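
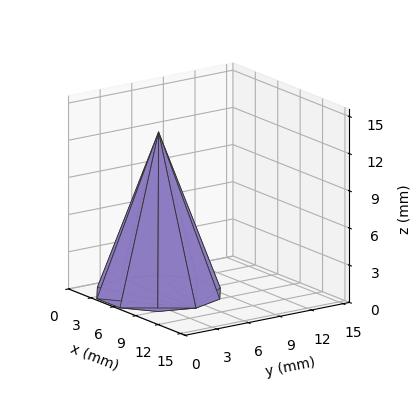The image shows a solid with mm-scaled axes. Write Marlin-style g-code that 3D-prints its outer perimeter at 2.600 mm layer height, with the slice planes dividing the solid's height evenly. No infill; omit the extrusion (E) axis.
Reading the render: the shape is a regular 10-sided pyramid, base circumscribed radius ≈ 5 mm, apex at z ≈ 13 mm (dimensions read to the nearest mm from the axis ticks). For the g-code, the solid's height is divided into equal slices at the stated Δz and each level perimeter traced with G1 moves after a G0 lift.

; perimeter-only toolpath
G21 ; units = mm
G90 ; absolute positioning
G28 ; home
; layer 1
G0 Z2.600
G0 X9.000 Y5.000
G1 X8.236 Y7.351
G1 X6.236 Y8.804
G1 X3.764 Y8.804
G1 X1.764 Y7.351
G1 X1.000 Y5.000
G1 X1.764 Y2.649
G1 X3.764 Y1.196
G1 X6.236 Y1.196
G1 X8.236 Y2.649
G1 X9.000 Y5.000
; layer 2
G0 Z5.200
G0 X8.000 Y5.000
G1 X7.427 Y6.763
G1 X5.927 Y7.853
G1 X4.073 Y7.853
G1 X2.573 Y6.763
G1 X2.000 Y5.000
G1 X2.573 Y3.237
G1 X4.073 Y2.147
G1 X5.927 Y2.147
G1 X7.427 Y3.237
G1 X8.000 Y5.000
; layer 3
G0 Z7.800
G0 X7.000 Y5.000
G1 X6.618 Y6.176
G1 X5.618 Y6.902
G1 X4.382 Y6.902
G1 X3.382 Y6.176
G1 X3.000 Y5.000
G1 X3.382 Y3.824
G1 X4.382 Y3.098
G1 X5.618 Y3.098
G1 X6.618 Y3.824
G1 X7.000 Y5.000
; layer 4
G0 Z10.400
G0 X6.000 Y5.000
G1 X5.809 Y5.588
G1 X5.309 Y5.951
G1 X4.691 Y5.951
G1 X4.191 Y5.588
G1 X4.000 Y5.000
G1 X4.191 Y4.412
G1 X4.691 Y4.049
G1 X5.309 Y4.049
G1 X5.809 Y4.412
G1 X6.000 Y5.000
M2 ; end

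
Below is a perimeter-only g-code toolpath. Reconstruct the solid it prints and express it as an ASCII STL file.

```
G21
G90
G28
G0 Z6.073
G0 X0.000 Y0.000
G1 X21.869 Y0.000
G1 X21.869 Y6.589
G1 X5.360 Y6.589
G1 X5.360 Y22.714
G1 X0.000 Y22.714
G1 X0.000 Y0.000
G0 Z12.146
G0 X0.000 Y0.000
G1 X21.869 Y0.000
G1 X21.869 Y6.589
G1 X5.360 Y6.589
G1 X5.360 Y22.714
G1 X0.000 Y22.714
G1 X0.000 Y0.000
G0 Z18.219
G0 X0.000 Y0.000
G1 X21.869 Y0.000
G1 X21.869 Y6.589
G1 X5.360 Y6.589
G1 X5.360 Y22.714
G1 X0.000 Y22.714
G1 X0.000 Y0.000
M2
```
solid part
  facet normal 0.0000 0.0000 -1.0000
    outer loop
      vertex 21.869 6.589 0.000
      vertex 21.869 0.000 0.000
      vertex 0.000 0.000 0.000
    endloop
  endfacet
  facet normal 0.0000 0.0000 -1.0000
    outer loop
      vertex 5.360 6.589 0.000
      vertex 21.869 6.589 0.000
      vertex 0.000 0.000 0.000
    endloop
  endfacet
  facet normal 0.0000 0.0000 -1.0000
    outer loop
      vertex 5.360 22.714 0.000
      vertex 5.360 6.589 0.000
      vertex 0.000 0.000 0.000
    endloop
  endfacet
  facet normal 0.0000 0.0000 -1.0000
    outer loop
      vertex 0.000 22.714 0.000
      vertex 5.360 22.714 0.000
      vertex 0.000 0.000 0.000
    endloop
  endfacet
  facet normal 0.0000 0.0000 1.0000
    outer loop
      vertex 0.000 0.000 18.219
      vertex 21.869 0.000 18.219
      vertex 21.869 6.589 18.219
    endloop
  endfacet
  facet normal 0.0000 0.0000 1.0000
    outer loop
      vertex 0.000 0.000 18.219
      vertex 21.869 6.589 18.219
      vertex 5.360 6.589 18.219
    endloop
  endfacet
  facet normal 0.0000 0.0000 1.0000
    outer loop
      vertex 0.000 0.000 18.219
      vertex 5.360 6.589 18.219
      vertex 5.360 22.714 18.219
    endloop
  endfacet
  facet normal 0.0000 0.0000 1.0000
    outer loop
      vertex 0.000 0.000 18.219
      vertex 5.360 22.714 18.219
      vertex 0.000 22.714 18.219
    endloop
  endfacet
  facet normal 0.0000 -1.0000 0.0000
    outer loop
      vertex 0.000 0.000 0.000
      vertex 21.869 0.000 0.000
      vertex 21.869 0.000 18.219
    endloop
  endfacet
  facet normal 0.0000 -1.0000 0.0000
    outer loop
      vertex 0.000 0.000 0.000
      vertex 21.869 0.000 18.219
      vertex 0.000 0.000 18.219
    endloop
  endfacet
  facet normal 1.0000 0.0000 0.0000
    outer loop
      vertex 21.869 0.000 0.000
      vertex 21.869 6.589 0.000
      vertex 21.869 6.589 18.219
    endloop
  endfacet
  facet normal 1.0000 0.0000 0.0000
    outer loop
      vertex 21.869 0.000 0.000
      vertex 21.869 6.589 18.219
      vertex 21.869 0.000 18.219
    endloop
  endfacet
  facet normal 0.0000 1.0000 0.0000
    outer loop
      vertex 21.869 6.589 0.000
      vertex 5.360 6.589 0.000
      vertex 5.360 6.589 18.219
    endloop
  endfacet
  facet normal 0.0000 1.0000 0.0000
    outer loop
      vertex 21.869 6.589 0.000
      vertex 5.360 6.589 18.219
      vertex 21.869 6.589 18.219
    endloop
  endfacet
  facet normal 1.0000 0.0000 0.0000
    outer loop
      vertex 5.360 6.589 0.000
      vertex 5.360 22.714 0.000
      vertex 5.360 22.714 18.219
    endloop
  endfacet
  facet normal 1.0000 0.0000 0.0000
    outer loop
      vertex 5.360 6.589 0.000
      vertex 5.360 22.714 18.219
      vertex 5.360 6.589 18.219
    endloop
  endfacet
  facet normal 0.0000 1.0000 0.0000
    outer loop
      vertex 5.360 22.714 0.000
      vertex 0.000 22.714 0.000
      vertex 0.000 22.714 18.219
    endloop
  endfacet
  facet normal 0.0000 1.0000 0.0000
    outer loop
      vertex 5.360 22.714 0.000
      vertex 0.000 22.714 18.219
      vertex 5.360 22.714 18.219
    endloop
  endfacet
  facet normal -1.0000 0.0000 0.0000
    outer loop
      vertex 0.000 22.714 0.000
      vertex 0.000 0.000 0.000
      vertex 0.000 0.000 18.219
    endloop
  endfacet
  facet normal -1.0000 0.0000 0.0000
    outer loop
      vertex 0.000 22.714 0.000
      vertex 0.000 0.000 18.219
      vertex 0.000 22.714 18.219
    endloop
  endfacet
endsolid part

The G0 Z moves step by Δz≈6.073 mm. Every layer's G1 loop is the same polygon, so the solid is a straight extrusion of it from z=0 to z≈18.2. Closing with flat bottom and top caps and triangulating gives 20 facets — an L-shaped prism: outer 21.9 × 22.7 mm, arm thicknesses ≈ 6.59 mm (horizontal) and 5.36 mm (vertical), extruded 18.2 mm in z.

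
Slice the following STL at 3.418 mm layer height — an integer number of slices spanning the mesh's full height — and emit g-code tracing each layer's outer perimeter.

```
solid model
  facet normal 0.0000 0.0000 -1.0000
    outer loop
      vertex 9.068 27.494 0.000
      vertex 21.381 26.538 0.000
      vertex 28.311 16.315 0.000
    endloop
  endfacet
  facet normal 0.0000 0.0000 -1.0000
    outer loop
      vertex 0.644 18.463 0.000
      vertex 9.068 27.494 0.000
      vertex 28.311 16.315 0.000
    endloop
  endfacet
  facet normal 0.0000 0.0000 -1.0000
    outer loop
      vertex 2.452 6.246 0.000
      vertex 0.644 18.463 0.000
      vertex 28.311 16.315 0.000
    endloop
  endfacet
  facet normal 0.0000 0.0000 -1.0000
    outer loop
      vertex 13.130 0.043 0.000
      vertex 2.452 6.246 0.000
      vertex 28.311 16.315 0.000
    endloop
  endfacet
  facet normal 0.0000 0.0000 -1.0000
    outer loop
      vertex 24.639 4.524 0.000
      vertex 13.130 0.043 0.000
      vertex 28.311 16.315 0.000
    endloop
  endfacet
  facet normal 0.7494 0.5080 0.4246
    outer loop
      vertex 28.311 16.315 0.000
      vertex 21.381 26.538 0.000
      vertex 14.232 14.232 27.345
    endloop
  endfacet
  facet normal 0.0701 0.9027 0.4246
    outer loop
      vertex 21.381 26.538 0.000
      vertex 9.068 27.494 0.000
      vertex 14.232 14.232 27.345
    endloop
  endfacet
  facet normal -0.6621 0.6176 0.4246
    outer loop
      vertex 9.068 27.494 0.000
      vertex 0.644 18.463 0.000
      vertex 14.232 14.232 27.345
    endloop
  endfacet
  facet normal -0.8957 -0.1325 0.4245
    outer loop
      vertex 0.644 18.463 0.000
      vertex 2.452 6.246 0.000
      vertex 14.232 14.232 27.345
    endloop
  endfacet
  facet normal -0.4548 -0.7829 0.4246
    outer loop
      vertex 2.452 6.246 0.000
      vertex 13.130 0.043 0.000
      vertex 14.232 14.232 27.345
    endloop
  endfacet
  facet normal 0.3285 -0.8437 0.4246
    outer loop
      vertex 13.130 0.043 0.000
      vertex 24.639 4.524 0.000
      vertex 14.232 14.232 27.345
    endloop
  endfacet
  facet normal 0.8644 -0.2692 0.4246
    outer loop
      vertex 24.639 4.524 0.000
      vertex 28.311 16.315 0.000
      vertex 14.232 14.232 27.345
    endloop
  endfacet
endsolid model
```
; perimeter-only toolpath
G21 ; units = mm
G90 ; absolute positioning
G28 ; home
; layer 1
G0 Z3.418
G0 X26.551 Y16.055
G1 X20.487 Y25.000
G1 X9.713 Y25.836
G1 X2.342 Y17.934
G1 X3.925 Y7.244
G1 X13.268 Y1.817
G1 X23.338 Y5.737
G1 X26.551 Y16.055
; layer 2
G0 Z6.836
G0 X24.791 Y15.794
G1 X19.594 Y23.462
G1 X10.359 Y24.178
G1 X4.041 Y17.405
G1 X5.397 Y8.242
G1 X13.405 Y3.590
G1 X22.037 Y6.951
G1 X24.791 Y15.794
; layer 3
G0 Z10.254
G0 X23.031 Y15.534
G1 X18.700 Y21.923
G1 X11.005 Y22.521
G1 X5.739 Y16.876
G1 X6.869 Y9.241
G1 X13.543 Y5.364
G1 X20.736 Y8.165
G1 X23.031 Y15.534
; layer 4
G0 Z13.672
G0 X21.271 Y15.274
G1 X17.806 Y20.385
G1 X11.650 Y20.863
G1 X7.438 Y16.348
G1 X8.342 Y10.239
G1 X13.681 Y7.137
G1 X19.435 Y9.378
G1 X21.271 Y15.274
; layer 5
G0 Z17.091
G0 X19.512 Y15.013
G1 X16.913 Y18.847
G1 X12.296 Y19.205
G1 X9.136 Y15.819
G1 X9.814 Y11.237
G1 X13.819 Y8.911
G1 X18.135 Y10.591
G1 X19.512 Y15.013
; layer 6
G0 Z20.509
G0 X17.752 Y14.753
G1 X16.019 Y17.308
G1 X12.941 Y17.547
G1 X10.835 Y15.290
G1 X11.287 Y12.236
G1 X13.957 Y10.685
G1 X16.834 Y11.805
G1 X17.752 Y14.753
; layer 7
G0 Z23.927
G0 X15.992 Y14.492
G1 X15.126 Y15.770
G1 X13.586 Y15.890
G1 X12.534 Y14.761
G1 X12.759 Y13.234
G1 X14.094 Y12.458
G1 X15.533 Y13.018
G1 X15.992 Y14.492
M2 ; end

The solid is a regular 7-sided pyramid, base circumscribed radius ≈ 14.2 mm, apex at z ≈ 27.3 mm. Slicing at Δz = 3.418 mm — 8 equal slices spanning the solid's height, so layer i sits at z = i·h/8 — gives 7 non-empty perimeters. Each is a 7-segment closed polygon; G0 lifts to the layer z and rapids to the start vertex, then G1 traces the edges. The cross-section shrinks linearly with z (the slice at the apex is degenerate and omitted).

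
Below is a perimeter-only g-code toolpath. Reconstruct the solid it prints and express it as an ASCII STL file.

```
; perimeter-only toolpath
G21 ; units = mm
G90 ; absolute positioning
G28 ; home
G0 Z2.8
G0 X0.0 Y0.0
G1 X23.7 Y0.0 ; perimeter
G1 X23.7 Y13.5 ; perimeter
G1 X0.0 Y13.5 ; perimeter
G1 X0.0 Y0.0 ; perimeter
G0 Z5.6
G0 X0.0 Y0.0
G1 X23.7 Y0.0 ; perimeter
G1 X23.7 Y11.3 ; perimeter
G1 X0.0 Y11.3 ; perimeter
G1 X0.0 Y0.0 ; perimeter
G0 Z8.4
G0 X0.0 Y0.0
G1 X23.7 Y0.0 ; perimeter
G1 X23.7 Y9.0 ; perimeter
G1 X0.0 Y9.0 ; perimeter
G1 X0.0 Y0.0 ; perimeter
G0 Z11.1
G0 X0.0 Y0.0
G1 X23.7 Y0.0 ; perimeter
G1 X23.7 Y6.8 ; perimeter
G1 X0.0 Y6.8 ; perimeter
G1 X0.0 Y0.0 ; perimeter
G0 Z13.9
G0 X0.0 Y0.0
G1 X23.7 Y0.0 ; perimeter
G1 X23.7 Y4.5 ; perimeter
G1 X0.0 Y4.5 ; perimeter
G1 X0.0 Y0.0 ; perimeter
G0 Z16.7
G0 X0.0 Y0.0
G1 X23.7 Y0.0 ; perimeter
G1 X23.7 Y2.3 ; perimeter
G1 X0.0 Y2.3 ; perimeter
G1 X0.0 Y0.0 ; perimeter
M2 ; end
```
solid part
  facet normal 0.0000 0.0000 -1.0000
    outer loop
      vertex 23.7 15.8 0.0
      vertex 23.7 0.0 0.0
      vertex 0.0 0.0 0.0
    endloop
  endfacet
  facet normal 0.0000 0.0000 -1.0000
    outer loop
      vertex 0.0 15.8 0.0
      vertex 23.7 15.8 0.0
      vertex 0.0 0.0 0.0
    endloop
  endfacet
  facet normal 0.0000 -1.0000 0.0000
    outer loop
      vertex 0.0 0.0 0.0
      vertex 23.7 0.0 0.0
      vertex 23.7 0.0 19.5
    endloop
  endfacet
  facet normal 0.0000 -1.0000 0.0000
    outer loop
      vertex 0.0 0.0 0.0
      vertex 23.7 0.0 19.5
      vertex 0.0 0.0 19.5
    endloop
  endfacet
  facet normal 0.0000 0.7770 0.6295
    outer loop
      vertex 0.0 0.0 19.5
      vertex 23.7 0.0 19.5
      vertex 23.7 15.8 0.0
    endloop
  endfacet
  facet normal 0.0000 0.7770 0.6295
    outer loop
      vertex 0.0 0.0 19.5
      vertex 23.7 15.8 0.0
      vertex 0.0 15.8 0.0
    endloop
  endfacet
  facet normal -1.0000 0.0000 0.0000
    outer loop
      vertex 0.0 0.0 19.5
      vertex 0.0 15.8 0.0
      vertex 0.0 0.0 0.0
    endloop
  endfacet
  facet normal 1.0000 0.0000 0.0000
    outer loop
      vertex 23.7 0.0 0.0
      vertex 23.7 15.8 0.0
      vertex 23.7 0.0 19.5
    endloop
  endfacet
endsolid part

The G0 Z moves step by Δz≈2.8 mm. The G1 loops shrink linearly with z, so the solid tapers from its base footprint up to z≈19.5. Closing with a flat bottom cap and the tapered top and triangulating gives 8 facets — a wedge (ramp): 23.7 × 15.8 mm base, rising to 19.5 mm along the y=0 edge and sloping linearly to z=0 at y=15.8.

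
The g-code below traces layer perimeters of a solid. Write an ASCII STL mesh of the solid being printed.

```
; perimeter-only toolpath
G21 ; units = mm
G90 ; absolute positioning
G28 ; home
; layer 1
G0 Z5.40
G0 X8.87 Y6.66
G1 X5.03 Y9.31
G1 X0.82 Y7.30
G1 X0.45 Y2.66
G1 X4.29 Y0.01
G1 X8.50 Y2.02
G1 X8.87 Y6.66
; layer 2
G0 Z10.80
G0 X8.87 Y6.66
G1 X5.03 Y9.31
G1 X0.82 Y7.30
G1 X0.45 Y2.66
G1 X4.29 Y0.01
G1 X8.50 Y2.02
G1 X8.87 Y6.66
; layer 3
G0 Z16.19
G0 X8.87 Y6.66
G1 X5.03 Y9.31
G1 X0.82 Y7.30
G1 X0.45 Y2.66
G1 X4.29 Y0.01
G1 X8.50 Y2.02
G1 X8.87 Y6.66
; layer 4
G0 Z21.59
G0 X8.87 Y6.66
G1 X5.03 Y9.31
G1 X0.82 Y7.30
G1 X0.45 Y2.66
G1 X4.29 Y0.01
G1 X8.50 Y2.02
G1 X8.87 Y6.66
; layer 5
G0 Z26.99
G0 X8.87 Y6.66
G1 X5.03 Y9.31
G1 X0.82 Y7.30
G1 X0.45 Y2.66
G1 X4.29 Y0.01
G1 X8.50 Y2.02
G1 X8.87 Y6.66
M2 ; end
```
solid part
  facet normal 0.0000 0.0000 -1.0000
    outer loop
      vertex 0.82 7.30 0.00
      vertex 5.03 9.31 0.00
      vertex 8.87 6.66 0.00
    endloop
  endfacet
  facet normal 0.0000 0.0000 -1.0000
    outer loop
      vertex 0.45 2.66 0.00
      vertex 0.82 7.30 0.00
      vertex 8.87 6.66 0.00
    endloop
  endfacet
  facet normal 0.0000 0.0000 -1.0000
    outer loop
      vertex 4.29 0.01 0.00
      vertex 0.45 2.66 0.00
      vertex 8.87 6.66 0.00
    endloop
  endfacet
  facet normal 0.0000 0.0000 -1.0000
    outer loop
      vertex 8.50 2.02 0.00
      vertex 4.29 0.01 0.00
      vertex 8.87 6.66 0.00
    endloop
  endfacet
  facet normal 0.0000 0.0000 1.0000
    outer loop
      vertex 8.87 6.66 26.99
      vertex 5.03 9.31 26.99
      vertex 0.82 7.30 26.99
    endloop
  endfacet
  facet normal 0.0000 0.0000 1.0000
    outer loop
      vertex 8.87 6.66 26.99
      vertex 0.82 7.30 26.99
      vertex 0.45 2.66 26.99
    endloop
  endfacet
  facet normal 0.0000 0.0000 1.0000
    outer loop
      vertex 8.87 6.66 26.99
      vertex 0.45 2.66 26.99
      vertex 4.29 0.01 26.99
    endloop
  endfacet
  facet normal 0.0000 0.0000 1.0000
    outer loop
      vertex 8.87 6.66 26.99
      vertex 4.29 0.01 26.99
      vertex 8.50 2.02 26.99
    endloop
  endfacet
  facet normal 0.5680 0.8230 0.0000
    outer loop
      vertex 8.87 6.66 0.00
      vertex 5.03 9.31 0.00
      vertex 5.03 9.31 26.99
    endloop
  endfacet
  facet normal 0.5680 0.8230 0.0000
    outer loop
      vertex 8.87 6.66 0.00
      vertex 5.03 9.31 26.99
      vertex 8.87 6.66 26.99
    endloop
  endfacet
  facet normal -0.4308 0.9024 0.0000
    outer loop
      vertex 5.03 9.31 0.00
      vertex 0.82 7.30 0.00
      vertex 0.82 7.30 26.99
    endloop
  endfacet
  facet normal -0.4308 0.9024 0.0000
    outer loop
      vertex 5.03 9.31 0.00
      vertex 0.82 7.30 26.99
      vertex 5.03 9.31 26.99
    endloop
  endfacet
  facet normal -0.9968 0.0795 0.0000
    outer loop
      vertex 0.82 7.30 0.00
      vertex 0.45 2.66 0.00
      vertex 0.45 2.66 26.99
    endloop
  endfacet
  facet normal -0.9968 0.0795 0.0000
    outer loop
      vertex 0.82 7.30 0.00
      vertex 0.45 2.66 26.99
      vertex 0.82 7.30 26.99
    endloop
  endfacet
  facet normal -0.5680 -0.8230 0.0000
    outer loop
      vertex 0.45 2.66 0.00
      vertex 4.29 0.01 0.00
      vertex 4.29 0.01 26.99
    endloop
  endfacet
  facet normal -0.5680 -0.8230 0.0000
    outer loop
      vertex 0.45 2.66 0.00
      vertex 4.29 0.01 26.99
      vertex 0.45 2.66 26.99
    endloop
  endfacet
  facet normal 0.4308 -0.9024 0.0000
    outer loop
      vertex 4.29 0.01 0.00
      vertex 8.50 2.02 0.00
      vertex 8.50 2.02 26.99
    endloop
  endfacet
  facet normal 0.4308 -0.9024 0.0000
    outer loop
      vertex 4.29 0.01 0.00
      vertex 8.50 2.02 26.99
      vertex 4.29 0.01 26.99
    endloop
  endfacet
  facet normal 0.9968 -0.0795 0.0000
    outer loop
      vertex 8.50 2.02 0.00
      vertex 8.87 6.66 0.00
      vertex 8.87 6.66 26.99
    endloop
  endfacet
  facet normal 0.9968 -0.0795 0.0000
    outer loop
      vertex 8.50 2.02 0.00
      vertex 8.87 6.66 26.99
      vertex 8.50 2.02 26.99
    endloop
  endfacet
endsolid part

The G0 Z moves step by Δz≈5.40 mm. Every layer's G1 loop is the same polygon, so the solid is a straight extrusion of it from z=0 to z≈27. Closing with flat bottom and top caps and triangulating gives 20 facets — a regular 6-sided prism (a cylinder approximated with 6 flat sides), circumscribed radius ≈ 4.66 mm, height ≈ 27 mm.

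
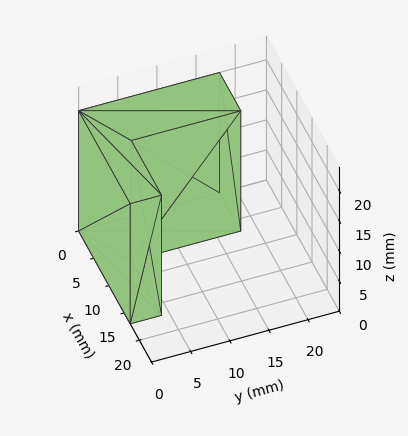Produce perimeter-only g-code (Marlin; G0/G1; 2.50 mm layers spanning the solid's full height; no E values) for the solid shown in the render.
Reading the render: the shape is an L-shaped prism: outer 17 × 18 mm, arm thicknesses ≈ 4 mm (horizontal) and 7 mm (vertical), extruded 20 mm in z (dimensions read to the nearest mm from the axis ticks). For the g-code, the solid's height is divided into equal slices at the stated Δz and each level perimeter traced with G1 moves after a G0 lift.

; perimeter-only toolpath
G21 ; units = mm
G90 ; absolute positioning
G28 ; home
; layer 1
G0 Z2.50
G0 X0.00 Y0.00
G1 X17.00 Y0.00
G1 X17.00 Y4.00
G1 X7.00 Y4.00
G1 X7.00 Y18.00
G1 X0.00 Y18.00
G1 X0.00 Y0.00
; layer 2
G0 Z5.00
G0 X0.00 Y0.00
G1 X17.00 Y0.00
G1 X17.00 Y4.00
G1 X7.00 Y4.00
G1 X7.00 Y18.00
G1 X0.00 Y18.00
G1 X0.00 Y0.00
; layer 3
G0 Z7.50
G0 X0.00 Y0.00
G1 X17.00 Y0.00
G1 X17.00 Y4.00
G1 X7.00 Y4.00
G1 X7.00 Y18.00
G1 X0.00 Y18.00
G1 X0.00 Y0.00
; layer 4
G0 Z10.00
G0 X0.00 Y0.00
G1 X17.00 Y0.00
G1 X17.00 Y4.00
G1 X7.00 Y4.00
G1 X7.00 Y18.00
G1 X0.00 Y18.00
G1 X0.00 Y0.00
; layer 5
G0 Z12.50
G0 X0.00 Y0.00
G1 X17.00 Y0.00
G1 X17.00 Y4.00
G1 X7.00 Y4.00
G1 X7.00 Y18.00
G1 X0.00 Y18.00
G1 X0.00 Y0.00
; layer 6
G0 Z15.00
G0 X0.00 Y0.00
G1 X17.00 Y0.00
G1 X17.00 Y4.00
G1 X7.00 Y4.00
G1 X7.00 Y18.00
G1 X0.00 Y18.00
G1 X0.00 Y0.00
; layer 7
G0 Z17.50
G0 X0.00 Y0.00
G1 X17.00 Y0.00
G1 X17.00 Y4.00
G1 X7.00 Y4.00
G1 X7.00 Y18.00
G1 X0.00 Y18.00
G1 X0.00 Y0.00
; layer 8
G0 Z20.00
G0 X0.00 Y0.00
G1 X17.00 Y0.00
G1 X17.00 Y4.00
G1 X7.00 Y4.00
G1 X7.00 Y18.00
G1 X0.00 Y18.00
G1 X0.00 Y0.00
M2 ; end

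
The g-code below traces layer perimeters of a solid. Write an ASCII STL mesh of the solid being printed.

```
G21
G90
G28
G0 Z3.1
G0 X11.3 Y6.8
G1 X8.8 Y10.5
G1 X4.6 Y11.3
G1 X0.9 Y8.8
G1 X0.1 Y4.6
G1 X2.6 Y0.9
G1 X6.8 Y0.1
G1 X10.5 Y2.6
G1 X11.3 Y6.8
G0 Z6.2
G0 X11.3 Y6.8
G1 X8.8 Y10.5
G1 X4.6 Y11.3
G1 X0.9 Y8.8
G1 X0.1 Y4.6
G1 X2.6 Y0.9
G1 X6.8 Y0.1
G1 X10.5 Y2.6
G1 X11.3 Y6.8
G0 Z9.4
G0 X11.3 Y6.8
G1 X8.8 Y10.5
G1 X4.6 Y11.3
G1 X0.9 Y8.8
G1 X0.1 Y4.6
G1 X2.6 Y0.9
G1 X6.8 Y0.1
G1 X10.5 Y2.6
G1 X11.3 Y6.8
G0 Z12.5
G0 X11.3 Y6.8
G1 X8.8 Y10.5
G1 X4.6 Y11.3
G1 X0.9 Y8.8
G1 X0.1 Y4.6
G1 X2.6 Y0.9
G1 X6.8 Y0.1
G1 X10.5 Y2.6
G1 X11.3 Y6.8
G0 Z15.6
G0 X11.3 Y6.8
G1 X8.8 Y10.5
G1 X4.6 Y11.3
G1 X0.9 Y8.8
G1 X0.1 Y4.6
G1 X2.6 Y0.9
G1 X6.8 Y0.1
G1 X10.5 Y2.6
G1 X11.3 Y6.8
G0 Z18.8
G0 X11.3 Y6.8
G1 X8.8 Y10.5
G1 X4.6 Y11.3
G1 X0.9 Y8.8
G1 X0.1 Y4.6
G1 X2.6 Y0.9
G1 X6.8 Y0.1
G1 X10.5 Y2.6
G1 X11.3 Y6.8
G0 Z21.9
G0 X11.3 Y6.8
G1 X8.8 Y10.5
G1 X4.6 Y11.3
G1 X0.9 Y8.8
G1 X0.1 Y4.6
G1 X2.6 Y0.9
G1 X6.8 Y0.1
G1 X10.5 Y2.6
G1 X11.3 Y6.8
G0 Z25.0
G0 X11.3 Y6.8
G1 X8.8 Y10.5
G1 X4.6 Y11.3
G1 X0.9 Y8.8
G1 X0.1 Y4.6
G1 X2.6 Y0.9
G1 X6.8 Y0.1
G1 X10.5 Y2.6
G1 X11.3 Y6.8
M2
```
solid part
  facet normal 0.0000 0.0000 -1.0000
    outer loop
      vertex 4.6 11.3 0.0
      vertex 8.8 10.5 0.0
      vertex 11.3 6.8 0.0
    endloop
  endfacet
  facet normal 0.0000 0.0000 -1.0000
    outer loop
      vertex 0.9 8.8 0.0
      vertex 4.6 11.3 0.0
      vertex 11.3 6.8 0.0
    endloop
  endfacet
  facet normal 0.0000 0.0000 -1.0000
    outer loop
      vertex 0.1 4.6 0.0
      vertex 0.9 8.8 0.0
      vertex 11.3 6.8 0.0
    endloop
  endfacet
  facet normal 0.0000 0.0000 -1.0000
    outer loop
      vertex 2.6 0.9 0.0
      vertex 0.1 4.6 0.0
      vertex 11.3 6.8 0.0
    endloop
  endfacet
  facet normal 0.0000 0.0000 -1.0000
    outer loop
      vertex 6.8 0.1 0.0
      vertex 2.6 0.9 0.0
      vertex 11.3 6.8 0.0
    endloop
  endfacet
  facet normal 0.0000 0.0000 -1.0000
    outer loop
      vertex 10.5 2.6 0.0
      vertex 6.8 0.1 0.0
      vertex 11.3 6.8 0.0
    endloop
  endfacet
  facet normal 0.0000 0.0000 1.0000
    outer loop
      vertex 11.3 6.8 25.0
      vertex 8.8 10.5 25.0
      vertex 4.6 11.3 25.0
    endloop
  endfacet
  facet normal 0.0000 0.0000 1.0000
    outer loop
      vertex 11.3 6.8 25.0
      vertex 4.6 11.3 25.0
      vertex 0.9 8.8 25.0
    endloop
  endfacet
  facet normal 0.0000 0.0000 1.0000
    outer loop
      vertex 11.3 6.8 25.0
      vertex 0.9 8.8 25.0
      vertex 0.1 4.6 25.0
    endloop
  endfacet
  facet normal 0.0000 0.0000 1.0000
    outer loop
      vertex 11.3 6.8 25.0
      vertex 0.1 4.6 25.0
      vertex 2.6 0.9 25.0
    endloop
  endfacet
  facet normal 0.0000 0.0000 1.0000
    outer loop
      vertex 11.3 6.8 25.0
      vertex 2.6 0.9 25.0
      vertex 6.8 0.1 25.0
    endloop
  endfacet
  facet normal 0.0000 0.0000 1.0000
    outer loop
      vertex 11.3 6.8 25.0
      vertex 6.8 0.1 25.0
      vertex 10.5 2.6 25.0
    endloop
  endfacet
  facet normal 0.8286 0.5599 0.0000
    outer loop
      vertex 11.3 6.8 0.0
      vertex 8.8 10.5 0.0
      vertex 8.8 10.5 25.0
    endloop
  endfacet
  facet normal 0.8286 0.5599 0.0000
    outer loop
      vertex 11.3 6.8 0.0
      vertex 8.8 10.5 25.0
      vertex 11.3 6.8 25.0
    endloop
  endfacet
  facet normal 0.1871 0.9823 0.0000
    outer loop
      vertex 8.8 10.5 0.0
      vertex 4.6 11.3 0.0
      vertex 4.6 11.3 25.0
    endloop
  endfacet
  facet normal 0.1871 0.9823 0.0000
    outer loop
      vertex 8.8 10.5 0.0
      vertex 4.6 11.3 25.0
      vertex 8.8 10.5 25.0
    endloop
  endfacet
  facet normal -0.5599 0.8286 0.0000
    outer loop
      vertex 4.6 11.3 0.0
      vertex 0.9 8.8 0.0
      vertex 0.9 8.8 25.0
    endloop
  endfacet
  facet normal -0.5599 0.8286 0.0000
    outer loop
      vertex 4.6 11.3 0.0
      vertex 0.9 8.8 25.0
      vertex 4.6 11.3 25.0
    endloop
  endfacet
  facet normal -0.9823 0.1871 0.0000
    outer loop
      vertex 0.9 8.8 0.0
      vertex 0.1 4.6 0.0
      vertex 0.1 4.6 25.0
    endloop
  endfacet
  facet normal -0.9823 0.1871 0.0000
    outer loop
      vertex 0.9 8.8 0.0
      vertex 0.1 4.6 25.0
      vertex 0.9 8.8 25.0
    endloop
  endfacet
  facet normal -0.8286 -0.5599 0.0000
    outer loop
      vertex 0.1 4.6 0.0
      vertex 2.6 0.9 0.0
      vertex 2.6 0.9 25.0
    endloop
  endfacet
  facet normal -0.8286 -0.5599 0.0000
    outer loop
      vertex 0.1 4.6 0.0
      vertex 2.6 0.9 25.0
      vertex 0.1 4.6 25.0
    endloop
  endfacet
  facet normal -0.1871 -0.9823 0.0000
    outer loop
      vertex 2.6 0.9 0.0
      vertex 6.8 0.1 0.0
      vertex 6.8 0.1 25.0
    endloop
  endfacet
  facet normal -0.1871 -0.9823 0.0000
    outer loop
      vertex 2.6 0.9 0.0
      vertex 6.8 0.1 25.0
      vertex 2.6 0.9 25.0
    endloop
  endfacet
  facet normal 0.5599 -0.8286 0.0000
    outer loop
      vertex 6.8 0.1 0.0
      vertex 10.5 2.6 0.0
      vertex 10.5 2.6 25.0
    endloop
  endfacet
  facet normal 0.5599 -0.8286 0.0000
    outer loop
      vertex 6.8 0.1 0.0
      vertex 10.5 2.6 25.0
      vertex 6.8 0.1 25.0
    endloop
  endfacet
  facet normal 0.9823 -0.1871 0.0000
    outer loop
      vertex 10.5 2.6 0.0
      vertex 11.3 6.8 0.0
      vertex 11.3 6.8 25.0
    endloop
  endfacet
  facet normal 0.9823 -0.1871 0.0000
    outer loop
      vertex 10.5 2.6 0.0
      vertex 11.3 6.8 25.0
      vertex 10.5 2.6 25.0
    endloop
  endfacet
endsolid part

The G0 Z moves step by Δz≈3.1 mm. Every layer's G1 loop is the same polygon, so the solid is a straight extrusion of it from z=0 to z≈25. Closing with flat bottom and top caps and triangulating gives 28 facets — a regular 8-sided prism (a cylinder approximated with 8 flat sides), circumscribed radius ≈ 5.7 mm, height ≈ 25 mm.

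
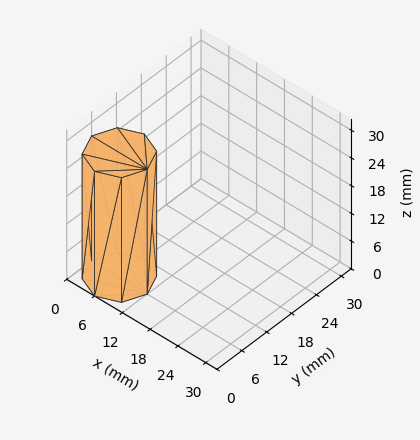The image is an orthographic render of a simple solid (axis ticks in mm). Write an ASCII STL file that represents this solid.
Reading the render: the shape is a regular 8-sided prism (a cylinder approximated with 8 flat sides), circumscribed radius ≈ 6 mm, height ≈ 27 mm (dimensions read to the nearest mm from the axis ticks). For the STL, each face is triangulated and given an outward normal.

solid part
  facet normal 0.0000 0.0000 -1.0000
    outer loop
      vertex 6.00 12.00 0.00
      vertex 10.24 10.24 0.00
      vertex 12.00 6.00 0.00
    endloop
  endfacet
  facet normal 0.0000 0.0000 -1.0000
    outer loop
      vertex 1.76 10.24 0.00
      vertex 6.00 12.00 0.00
      vertex 12.00 6.00 0.00
    endloop
  endfacet
  facet normal 0.0000 0.0000 -1.0000
    outer loop
      vertex 0.00 6.00 0.00
      vertex 1.76 10.24 0.00
      vertex 12.00 6.00 0.00
    endloop
  endfacet
  facet normal 0.0000 0.0000 -1.0000
    outer loop
      vertex 1.76 1.76 0.00
      vertex 0.00 6.00 0.00
      vertex 12.00 6.00 0.00
    endloop
  endfacet
  facet normal 0.0000 0.0000 -1.0000
    outer loop
      vertex 6.00 0.00 0.00
      vertex 1.76 1.76 0.00
      vertex 12.00 6.00 0.00
    endloop
  endfacet
  facet normal 0.0000 0.0000 -1.0000
    outer loop
      vertex 10.24 1.76 0.00
      vertex 6.00 0.00 0.00
      vertex 12.00 6.00 0.00
    endloop
  endfacet
  facet normal 0.0000 0.0000 1.0000
    outer loop
      vertex 12.00 6.00 27.00
      vertex 10.24 10.24 27.00
      vertex 6.00 12.00 27.00
    endloop
  endfacet
  facet normal 0.0000 0.0000 1.0000
    outer loop
      vertex 12.00 6.00 27.00
      vertex 6.00 12.00 27.00
      vertex 1.76 10.24 27.00
    endloop
  endfacet
  facet normal 0.0000 0.0000 1.0000
    outer loop
      vertex 12.00 6.00 27.00
      vertex 1.76 10.24 27.00
      vertex 0.00 6.00 27.00
    endloop
  endfacet
  facet normal 0.0000 0.0000 1.0000
    outer loop
      vertex 12.00 6.00 27.00
      vertex 0.00 6.00 27.00
      vertex 1.76 1.76 27.00
    endloop
  endfacet
  facet normal 0.0000 0.0000 1.0000
    outer loop
      vertex 12.00 6.00 27.00
      vertex 1.76 1.76 27.00
      vertex 6.00 0.00 27.00
    endloop
  endfacet
  facet normal 0.0000 0.0000 1.0000
    outer loop
      vertex 12.00 6.00 27.00
      vertex 6.00 0.00 27.00
      vertex 10.24 1.76 27.00
    endloop
  endfacet
  facet normal 0.9236 0.3834 0.0000
    outer loop
      vertex 12.00 6.00 0.00
      vertex 10.24 10.24 0.00
      vertex 10.24 10.24 27.00
    endloop
  endfacet
  facet normal 0.9236 0.3834 0.0000
    outer loop
      vertex 12.00 6.00 0.00
      vertex 10.24 10.24 27.00
      vertex 12.00 6.00 27.00
    endloop
  endfacet
  facet normal 0.3834 0.9236 0.0000
    outer loop
      vertex 10.24 10.24 0.00
      vertex 6.00 12.00 0.00
      vertex 6.00 12.00 27.00
    endloop
  endfacet
  facet normal 0.3834 0.9236 0.0000
    outer loop
      vertex 10.24 10.24 0.00
      vertex 6.00 12.00 27.00
      vertex 10.24 10.24 27.00
    endloop
  endfacet
  facet normal -0.3834 0.9236 0.0000
    outer loop
      vertex 6.00 12.00 0.00
      vertex 1.76 10.24 0.00
      vertex 1.76 10.24 27.00
    endloop
  endfacet
  facet normal -0.3834 0.9236 0.0000
    outer loop
      vertex 6.00 12.00 0.00
      vertex 1.76 10.24 27.00
      vertex 6.00 12.00 27.00
    endloop
  endfacet
  facet normal -0.9236 0.3834 0.0000
    outer loop
      vertex 1.76 10.24 0.00
      vertex 0.00 6.00 0.00
      vertex 0.00 6.00 27.00
    endloop
  endfacet
  facet normal -0.9236 0.3834 0.0000
    outer loop
      vertex 1.76 10.24 0.00
      vertex 0.00 6.00 27.00
      vertex 1.76 10.24 27.00
    endloop
  endfacet
  facet normal -0.9236 -0.3834 0.0000
    outer loop
      vertex 0.00 6.00 0.00
      vertex 1.76 1.76 0.00
      vertex 1.76 1.76 27.00
    endloop
  endfacet
  facet normal -0.9236 -0.3834 0.0000
    outer loop
      vertex 0.00 6.00 0.00
      vertex 1.76 1.76 27.00
      vertex 0.00 6.00 27.00
    endloop
  endfacet
  facet normal -0.3834 -0.9236 0.0000
    outer loop
      vertex 1.76 1.76 0.00
      vertex 6.00 0.00 0.00
      vertex 6.00 0.00 27.00
    endloop
  endfacet
  facet normal -0.3834 -0.9236 0.0000
    outer loop
      vertex 1.76 1.76 0.00
      vertex 6.00 0.00 27.00
      vertex 1.76 1.76 27.00
    endloop
  endfacet
  facet normal 0.3834 -0.9236 0.0000
    outer loop
      vertex 6.00 0.00 0.00
      vertex 10.24 1.76 0.00
      vertex 10.24 1.76 27.00
    endloop
  endfacet
  facet normal 0.3834 -0.9236 0.0000
    outer loop
      vertex 6.00 0.00 0.00
      vertex 10.24 1.76 27.00
      vertex 6.00 0.00 27.00
    endloop
  endfacet
  facet normal 0.9236 -0.3834 0.0000
    outer loop
      vertex 10.24 1.76 0.00
      vertex 12.00 6.00 0.00
      vertex 12.00 6.00 27.00
    endloop
  endfacet
  facet normal 0.9236 -0.3834 0.0000
    outer loop
      vertex 10.24 1.76 0.00
      vertex 12.00 6.00 27.00
      vertex 10.24 1.76 27.00
    endloop
  endfacet
endsolid part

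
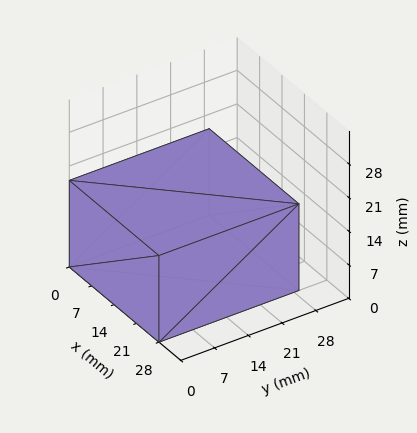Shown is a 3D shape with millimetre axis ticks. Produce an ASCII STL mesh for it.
Reading the render: the shape is a rectangular box, roughly 28 × 29 mm footprint and 18 mm tall (dimensions read to the nearest mm from the axis ticks). For the STL, each face is triangulated and given an outward normal.

solid part
  facet normal 0.0000 0.0000 -1.0000
    outer loop
      vertex 28.00 29.00 0.00
      vertex 28.00 0.00 0.00
      vertex 0.00 0.00 0.00
    endloop
  endfacet
  facet normal 0.0000 0.0000 -1.0000
    outer loop
      vertex 0.00 29.00 0.00
      vertex 28.00 29.00 0.00
      vertex 0.00 0.00 0.00
    endloop
  endfacet
  facet normal 0.0000 0.0000 1.0000
    outer loop
      vertex 0.00 0.00 18.00
      vertex 28.00 0.00 18.00
      vertex 28.00 29.00 18.00
    endloop
  endfacet
  facet normal 0.0000 0.0000 1.0000
    outer loop
      vertex 0.00 0.00 18.00
      vertex 28.00 29.00 18.00
      vertex 0.00 29.00 18.00
    endloop
  endfacet
  facet normal 0.0000 -1.0000 0.0000
    outer loop
      vertex 0.00 0.00 0.00
      vertex 28.00 0.00 0.00
      vertex 28.00 0.00 18.00
    endloop
  endfacet
  facet normal 0.0000 -1.0000 0.0000
    outer loop
      vertex 0.00 0.00 0.00
      vertex 28.00 0.00 18.00
      vertex 0.00 0.00 18.00
    endloop
  endfacet
  facet normal 0.0000 1.0000 0.0000
    outer loop
      vertex 28.00 29.00 18.00
      vertex 28.00 29.00 0.00
      vertex 0.00 29.00 0.00
    endloop
  endfacet
  facet normal 0.0000 1.0000 0.0000
    outer loop
      vertex 0.00 29.00 18.00
      vertex 28.00 29.00 18.00
      vertex 0.00 29.00 0.00
    endloop
  endfacet
  facet normal -1.0000 0.0000 0.0000
    outer loop
      vertex 0.00 29.00 18.00
      vertex 0.00 29.00 0.00
      vertex 0.00 0.00 0.00
    endloop
  endfacet
  facet normal -1.0000 0.0000 0.0000
    outer loop
      vertex 0.00 0.00 18.00
      vertex 0.00 29.00 18.00
      vertex 0.00 0.00 0.00
    endloop
  endfacet
  facet normal 1.0000 0.0000 0.0000
    outer loop
      vertex 28.00 0.00 0.00
      vertex 28.00 29.00 0.00
      vertex 28.00 29.00 18.00
    endloop
  endfacet
  facet normal 1.0000 0.0000 0.0000
    outer loop
      vertex 28.00 0.00 0.00
      vertex 28.00 29.00 18.00
      vertex 28.00 0.00 18.00
    endloop
  endfacet
endsolid part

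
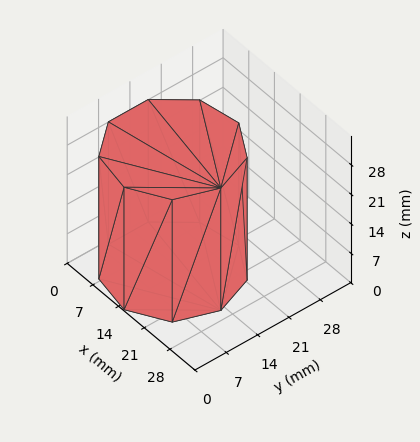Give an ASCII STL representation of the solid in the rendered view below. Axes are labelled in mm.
Reading the render: the shape is a regular 9-sided prism (a cylinder approximated with 9 flat sides), circumscribed radius ≈ 13 mm, height ≈ 29 mm (dimensions read to the nearest mm from the axis ticks). For the STL, each face is triangulated and given an outward normal.

solid part
  facet normal 0.0000 0.0000 -1.0000
    outer loop
      vertex 15.257 25.803 0.000
      vertex 22.959 21.356 0.000
      vertex 26.000 13.000 0.000
    endloop
  endfacet
  facet normal 0.0000 0.0000 -1.0000
    outer loop
      vertex 6.500 24.258 0.000
      vertex 15.257 25.803 0.000
      vertex 26.000 13.000 0.000
    endloop
  endfacet
  facet normal 0.0000 0.0000 -1.0000
    outer loop
      vertex 0.784 17.446 0.000
      vertex 6.500 24.258 0.000
      vertex 26.000 13.000 0.000
    endloop
  endfacet
  facet normal 0.0000 0.0000 -1.0000
    outer loop
      vertex 0.784 8.554 0.000
      vertex 0.784 17.446 0.000
      vertex 26.000 13.000 0.000
    endloop
  endfacet
  facet normal 0.0000 0.0000 -1.0000
    outer loop
      vertex 6.500 1.742 0.000
      vertex 0.784 8.554 0.000
      vertex 26.000 13.000 0.000
    endloop
  endfacet
  facet normal 0.0000 0.0000 -1.0000
    outer loop
      vertex 15.257 0.197 0.000
      vertex 6.500 1.742 0.000
      vertex 26.000 13.000 0.000
    endloop
  endfacet
  facet normal 0.0000 0.0000 -1.0000
    outer loop
      vertex 22.959 4.644 0.000
      vertex 15.257 0.197 0.000
      vertex 26.000 13.000 0.000
    endloop
  endfacet
  facet normal 0.0000 0.0000 1.0000
    outer loop
      vertex 26.000 13.000 29.000
      vertex 22.959 21.356 29.000
      vertex 15.257 25.803 29.000
    endloop
  endfacet
  facet normal 0.0000 0.0000 1.0000
    outer loop
      vertex 26.000 13.000 29.000
      vertex 15.257 25.803 29.000
      vertex 6.500 24.258 29.000
    endloop
  endfacet
  facet normal 0.0000 0.0000 1.0000
    outer loop
      vertex 26.000 13.000 29.000
      vertex 6.500 24.258 29.000
      vertex 0.784 17.446 29.000
    endloop
  endfacet
  facet normal 0.0000 0.0000 1.0000
    outer loop
      vertex 26.000 13.000 29.000
      vertex 0.784 17.446 29.000
      vertex 0.784 8.554 29.000
    endloop
  endfacet
  facet normal 0.0000 0.0000 1.0000
    outer loop
      vertex 26.000 13.000 29.000
      vertex 0.784 8.554 29.000
      vertex 6.500 1.742 29.000
    endloop
  endfacet
  facet normal 0.0000 0.0000 1.0000
    outer loop
      vertex 26.000 13.000 29.000
      vertex 6.500 1.742 29.000
      vertex 15.257 0.197 29.000
    endloop
  endfacet
  facet normal 0.0000 0.0000 1.0000
    outer loop
      vertex 26.000 13.000 29.000
      vertex 15.257 0.197 29.000
      vertex 22.959 4.644 29.000
    endloop
  endfacet
  facet normal 0.9397 0.3420 0.0000
    outer loop
      vertex 26.000 13.000 0.000
      vertex 22.959 21.356 0.000
      vertex 22.959 21.356 29.000
    endloop
  endfacet
  facet normal 0.9397 0.3420 0.0000
    outer loop
      vertex 26.000 13.000 0.000
      vertex 22.959 21.356 29.000
      vertex 26.000 13.000 29.000
    endloop
  endfacet
  facet normal 0.5000 0.8660 0.0000
    outer loop
      vertex 22.959 21.356 0.000
      vertex 15.257 25.803 0.000
      vertex 15.257 25.803 29.000
    endloop
  endfacet
  facet normal 0.5000 0.8660 0.0000
    outer loop
      vertex 22.959 21.356 0.000
      vertex 15.257 25.803 29.000
      vertex 22.959 21.356 29.000
    endloop
  endfacet
  facet normal -0.1737 0.9848 0.0000
    outer loop
      vertex 15.257 25.803 0.000
      vertex 6.500 24.258 0.000
      vertex 6.500 24.258 29.000
    endloop
  endfacet
  facet normal -0.1737 0.9848 0.0000
    outer loop
      vertex 15.257 25.803 0.000
      vertex 6.500 24.258 29.000
      vertex 15.257 25.803 29.000
    endloop
  endfacet
  facet normal -0.7660 0.6428 0.0000
    outer loop
      vertex 6.500 24.258 0.000
      vertex 0.784 17.446 0.000
      vertex 0.784 17.446 29.000
    endloop
  endfacet
  facet normal -0.7660 0.6428 0.0000
    outer loop
      vertex 6.500 24.258 0.000
      vertex 0.784 17.446 29.000
      vertex 6.500 24.258 29.000
    endloop
  endfacet
  facet normal -1.0000 0.0000 0.0000
    outer loop
      vertex 0.784 17.446 0.000
      vertex 0.784 8.554 0.000
      vertex 0.784 8.554 29.000
    endloop
  endfacet
  facet normal -1.0000 0.0000 0.0000
    outer loop
      vertex 0.784 17.446 0.000
      vertex 0.784 8.554 29.000
      vertex 0.784 17.446 29.000
    endloop
  endfacet
  facet normal -0.7660 -0.6428 0.0000
    outer loop
      vertex 0.784 8.554 0.000
      vertex 6.500 1.742 0.000
      vertex 6.500 1.742 29.000
    endloop
  endfacet
  facet normal -0.7660 -0.6428 0.0000
    outer loop
      vertex 0.784 8.554 0.000
      vertex 6.500 1.742 29.000
      vertex 0.784 8.554 29.000
    endloop
  endfacet
  facet normal -0.1737 -0.9848 0.0000
    outer loop
      vertex 6.500 1.742 0.000
      vertex 15.257 0.197 0.000
      vertex 15.257 0.197 29.000
    endloop
  endfacet
  facet normal -0.1737 -0.9848 0.0000
    outer loop
      vertex 6.500 1.742 0.000
      vertex 15.257 0.197 29.000
      vertex 6.500 1.742 29.000
    endloop
  endfacet
  facet normal 0.5000 -0.8660 0.0000
    outer loop
      vertex 15.257 0.197 0.000
      vertex 22.959 4.644 0.000
      vertex 22.959 4.644 29.000
    endloop
  endfacet
  facet normal 0.5000 -0.8660 0.0000
    outer loop
      vertex 15.257 0.197 0.000
      vertex 22.959 4.644 29.000
      vertex 15.257 0.197 29.000
    endloop
  endfacet
  facet normal 0.9397 -0.3420 0.0000
    outer loop
      vertex 22.959 4.644 0.000
      vertex 26.000 13.000 0.000
      vertex 26.000 13.000 29.000
    endloop
  endfacet
  facet normal 0.9397 -0.3420 0.0000
    outer loop
      vertex 22.959 4.644 0.000
      vertex 26.000 13.000 29.000
      vertex 22.959 4.644 29.000
    endloop
  endfacet
endsolid part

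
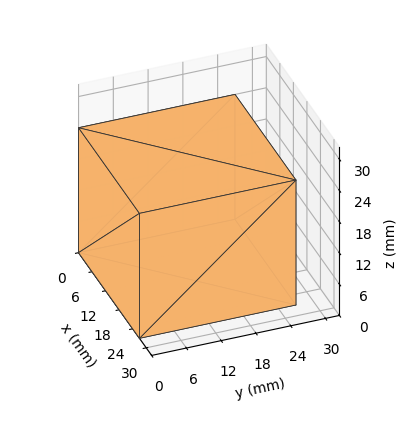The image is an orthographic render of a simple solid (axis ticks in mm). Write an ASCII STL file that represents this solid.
Reading the render: the shape is a rectangular box, roughly 27 × 27 mm footprint and 24 mm tall (dimensions read to the nearest mm from the axis ticks). For the STL, each face is triangulated and given an outward normal.

solid part
  facet normal 0.0000 0.0000 -1.0000
    outer loop
      vertex 27.0 27.0 0.0
      vertex 27.0 0.0 0.0
      vertex 0.0 0.0 0.0
    endloop
  endfacet
  facet normal 0.0000 0.0000 -1.0000
    outer loop
      vertex 0.0 27.0 0.0
      vertex 27.0 27.0 0.0
      vertex 0.0 0.0 0.0
    endloop
  endfacet
  facet normal 0.0000 0.0000 1.0000
    outer loop
      vertex 0.0 0.0 24.0
      vertex 27.0 0.0 24.0
      vertex 27.0 27.0 24.0
    endloop
  endfacet
  facet normal 0.0000 0.0000 1.0000
    outer loop
      vertex 0.0 0.0 24.0
      vertex 27.0 27.0 24.0
      vertex 0.0 27.0 24.0
    endloop
  endfacet
  facet normal 0.0000 -1.0000 0.0000
    outer loop
      vertex 0.0 0.0 0.0
      vertex 27.0 0.0 0.0
      vertex 27.0 0.0 24.0
    endloop
  endfacet
  facet normal 0.0000 -1.0000 0.0000
    outer loop
      vertex 0.0 0.0 0.0
      vertex 27.0 0.0 24.0
      vertex 0.0 0.0 24.0
    endloop
  endfacet
  facet normal 0.0000 1.0000 0.0000
    outer loop
      vertex 27.0 27.0 24.0
      vertex 27.0 27.0 0.0
      vertex 0.0 27.0 0.0
    endloop
  endfacet
  facet normal 0.0000 1.0000 0.0000
    outer loop
      vertex 0.0 27.0 24.0
      vertex 27.0 27.0 24.0
      vertex 0.0 27.0 0.0
    endloop
  endfacet
  facet normal -1.0000 0.0000 0.0000
    outer loop
      vertex 0.0 27.0 24.0
      vertex 0.0 27.0 0.0
      vertex 0.0 0.0 0.0
    endloop
  endfacet
  facet normal -1.0000 0.0000 0.0000
    outer loop
      vertex 0.0 0.0 24.0
      vertex 0.0 27.0 24.0
      vertex 0.0 0.0 0.0
    endloop
  endfacet
  facet normal 1.0000 0.0000 0.0000
    outer loop
      vertex 27.0 0.0 0.0
      vertex 27.0 27.0 0.0
      vertex 27.0 27.0 24.0
    endloop
  endfacet
  facet normal 1.0000 0.0000 0.0000
    outer loop
      vertex 27.0 0.0 0.0
      vertex 27.0 27.0 24.0
      vertex 27.0 0.0 24.0
    endloop
  endfacet
endsolid part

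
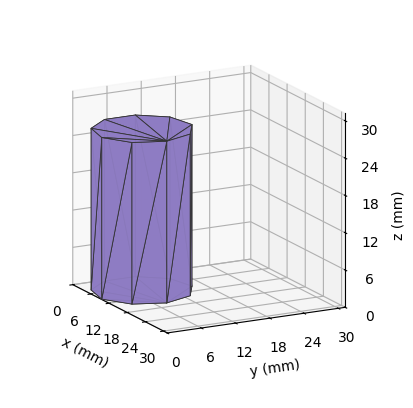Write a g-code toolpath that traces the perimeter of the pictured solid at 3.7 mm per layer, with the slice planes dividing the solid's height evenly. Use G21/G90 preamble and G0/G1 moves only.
Reading the render: the shape is a regular 9-sided prism (a cylinder approximated with 9 flat sides), circumscribed radius ≈ 8 mm, height ≈ 26 mm (dimensions read to the nearest mm from the axis ticks). For the g-code, the solid's height is divided into equal slices at the stated Δz and each level perimeter traced with G1 moves after a G0 lift.

; perimeter-only toolpath
G21 ; units = mm
G90 ; absolute positioning
G28 ; home
; layer 1
G0 Z3.7
G0 X16.0 Y8.0
G1 X14.1 Y13.1
G1 X9.4 Y15.9
G1 X4.0 Y14.9
G1 X0.5 Y10.7
G1 X0.5 Y5.3
G1 X4.0 Y1.1
G1 X9.4 Y0.1
G1 X14.1 Y2.9
G1 X16.0 Y8.0
; layer 2
G0 Z7.4
G0 X16.0 Y8.0
G1 X14.1 Y13.1
G1 X9.4 Y15.9
G1 X4.0 Y14.9
G1 X0.5 Y10.7
G1 X0.5 Y5.3
G1 X4.0 Y1.1
G1 X9.4 Y0.1
G1 X14.1 Y2.9
G1 X16.0 Y8.0
; layer 3
G0 Z11.1
G0 X16.0 Y8.0
G1 X14.1 Y13.1
G1 X9.4 Y15.9
G1 X4.0 Y14.9
G1 X0.5 Y10.7
G1 X0.5 Y5.3
G1 X4.0 Y1.1
G1 X9.4 Y0.1
G1 X14.1 Y2.9
G1 X16.0 Y8.0
; layer 4
G0 Z14.9
G0 X16.0 Y8.0
G1 X14.1 Y13.1
G1 X9.4 Y15.9
G1 X4.0 Y14.9
G1 X0.5 Y10.7
G1 X0.5 Y5.3
G1 X4.0 Y1.1
G1 X9.4 Y0.1
G1 X14.1 Y2.9
G1 X16.0 Y8.0
; layer 5
G0 Z18.6
G0 X16.0 Y8.0
G1 X14.1 Y13.1
G1 X9.4 Y15.9
G1 X4.0 Y14.9
G1 X0.5 Y10.7
G1 X0.5 Y5.3
G1 X4.0 Y1.1
G1 X9.4 Y0.1
G1 X14.1 Y2.9
G1 X16.0 Y8.0
; layer 6
G0 Z22.3
G0 X16.0 Y8.0
G1 X14.1 Y13.1
G1 X9.4 Y15.9
G1 X4.0 Y14.9
G1 X0.5 Y10.7
G1 X0.5 Y5.3
G1 X4.0 Y1.1
G1 X9.4 Y0.1
G1 X14.1 Y2.9
G1 X16.0 Y8.0
; layer 7
G0 Z26.0
G0 X16.0 Y8.0
G1 X14.1 Y13.1
G1 X9.4 Y15.9
G1 X4.0 Y14.9
G1 X0.5 Y10.7
G1 X0.5 Y5.3
G1 X4.0 Y1.1
G1 X9.4 Y0.1
G1 X14.1 Y2.9
G1 X16.0 Y8.0
M2 ; end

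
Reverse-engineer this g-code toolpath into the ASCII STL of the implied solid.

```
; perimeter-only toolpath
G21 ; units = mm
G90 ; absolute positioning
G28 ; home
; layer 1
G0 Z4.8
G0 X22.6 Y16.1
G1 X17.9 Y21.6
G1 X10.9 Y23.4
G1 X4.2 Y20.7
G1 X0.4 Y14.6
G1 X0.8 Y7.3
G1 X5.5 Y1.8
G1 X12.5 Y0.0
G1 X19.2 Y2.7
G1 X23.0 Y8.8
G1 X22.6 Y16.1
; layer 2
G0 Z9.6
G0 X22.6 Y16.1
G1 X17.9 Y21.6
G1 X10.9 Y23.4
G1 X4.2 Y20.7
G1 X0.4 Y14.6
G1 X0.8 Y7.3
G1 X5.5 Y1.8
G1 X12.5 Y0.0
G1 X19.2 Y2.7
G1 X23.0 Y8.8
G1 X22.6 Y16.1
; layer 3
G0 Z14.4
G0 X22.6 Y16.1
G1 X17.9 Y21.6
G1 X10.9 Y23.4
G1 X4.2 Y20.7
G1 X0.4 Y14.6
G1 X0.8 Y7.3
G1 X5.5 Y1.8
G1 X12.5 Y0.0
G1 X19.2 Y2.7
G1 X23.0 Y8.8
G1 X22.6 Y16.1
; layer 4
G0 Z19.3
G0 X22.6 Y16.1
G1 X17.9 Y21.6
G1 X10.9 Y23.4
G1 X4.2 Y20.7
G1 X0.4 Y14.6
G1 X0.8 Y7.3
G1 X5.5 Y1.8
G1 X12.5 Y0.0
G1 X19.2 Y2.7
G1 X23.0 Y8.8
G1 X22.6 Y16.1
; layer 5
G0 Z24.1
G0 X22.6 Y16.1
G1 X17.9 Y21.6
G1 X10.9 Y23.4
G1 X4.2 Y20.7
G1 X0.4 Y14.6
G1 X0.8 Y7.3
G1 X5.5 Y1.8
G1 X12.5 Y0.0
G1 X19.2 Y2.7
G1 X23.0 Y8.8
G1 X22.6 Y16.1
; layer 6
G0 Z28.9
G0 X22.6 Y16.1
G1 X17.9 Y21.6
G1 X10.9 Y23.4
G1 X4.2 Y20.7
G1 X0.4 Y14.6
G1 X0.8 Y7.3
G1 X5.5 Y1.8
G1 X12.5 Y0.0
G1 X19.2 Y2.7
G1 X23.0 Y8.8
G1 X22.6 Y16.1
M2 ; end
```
solid part
  facet normal 0.0000 0.0000 -1.0000
    outer loop
      vertex 10.9 23.4 0.0
      vertex 17.9 21.6 0.0
      vertex 22.6 16.1 0.0
    endloop
  endfacet
  facet normal 0.0000 0.0000 -1.0000
    outer loop
      vertex 4.2 20.7 0.0
      vertex 10.9 23.4 0.0
      vertex 22.6 16.1 0.0
    endloop
  endfacet
  facet normal 0.0000 0.0000 -1.0000
    outer loop
      vertex 0.4 14.6 0.0
      vertex 4.2 20.7 0.0
      vertex 22.6 16.1 0.0
    endloop
  endfacet
  facet normal 0.0000 0.0000 -1.0000
    outer loop
      vertex 0.8 7.3 0.0
      vertex 0.4 14.6 0.0
      vertex 22.6 16.1 0.0
    endloop
  endfacet
  facet normal 0.0000 0.0000 -1.0000
    outer loop
      vertex 5.5 1.8 0.0
      vertex 0.8 7.3 0.0
      vertex 22.6 16.1 0.0
    endloop
  endfacet
  facet normal 0.0000 0.0000 -1.0000
    outer loop
      vertex 12.5 0.0 0.0
      vertex 5.5 1.8 0.0
      vertex 22.6 16.1 0.0
    endloop
  endfacet
  facet normal 0.0000 0.0000 -1.0000
    outer loop
      vertex 19.2 2.7 0.0
      vertex 12.5 0.0 0.0
      vertex 22.6 16.1 0.0
    endloop
  endfacet
  facet normal 0.0000 0.0000 -1.0000
    outer loop
      vertex 23.0 8.8 0.0
      vertex 19.2 2.7 0.0
      vertex 22.6 16.1 0.0
    endloop
  endfacet
  facet normal 0.0000 0.0000 1.0000
    outer loop
      vertex 22.6 16.1 28.9
      vertex 17.9 21.6 28.9
      vertex 10.9 23.4 28.9
    endloop
  endfacet
  facet normal 0.0000 0.0000 1.0000
    outer loop
      vertex 22.6 16.1 28.9
      vertex 10.9 23.4 28.9
      vertex 4.2 20.7 28.9
    endloop
  endfacet
  facet normal 0.0000 0.0000 1.0000
    outer loop
      vertex 22.6 16.1 28.9
      vertex 4.2 20.7 28.9
      vertex 0.4 14.6 28.9
    endloop
  endfacet
  facet normal 0.0000 0.0000 1.0000
    outer loop
      vertex 22.6 16.1 28.9
      vertex 0.4 14.6 28.9
      vertex 0.8 7.3 28.9
    endloop
  endfacet
  facet normal 0.0000 0.0000 1.0000
    outer loop
      vertex 22.6 16.1 28.9
      vertex 0.8 7.3 28.9
      vertex 5.5 1.8 28.9
    endloop
  endfacet
  facet normal 0.0000 0.0000 1.0000
    outer loop
      vertex 22.6 16.1 28.9
      vertex 5.5 1.8 28.9
      vertex 12.5 0.0 28.9
    endloop
  endfacet
  facet normal 0.0000 0.0000 1.0000
    outer loop
      vertex 22.6 16.1 28.9
      vertex 12.5 0.0 28.9
      vertex 19.2 2.7 28.9
    endloop
  endfacet
  facet normal 0.0000 0.0000 1.0000
    outer loop
      vertex 22.6 16.1 28.9
      vertex 19.2 2.7 28.9
      vertex 23.0 8.8 28.9
    endloop
  endfacet
  facet normal 0.7602 0.6497 0.0000
    outer loop
      vertex 22.6 16.1 0.0
      vertex 17.9 21.6 0.0
      vertex 17.9 21.6 28.9
    endloop
  endfacet
  facet normal 0.7602 0.6497 0.0000
    outer loop
      vertex 22.6 16.1 0.0
      vertex 17.9 21.6 28.9
      vertex 22.6 16.1 28.9
    endloop
  endfacet
  facet normal 0.2490 0.9685 0.0000
    outer loop
      vertex 17.9 21.6 0.0
      vertex 10.9 23.4 0.0
      vertex 10.9 23.4 28.9
    endloop
  endfacet
  facet normal 0.2490 0.9685 0.0000
    outer loop
      vertex 17.9 21.6 0.0
      vertex 10.9 23.4 28.9
      vertex 17.9 21.6 28.9
    endloop
  endfacet
  facet normal -0.3738 0.9275 0.0000
    outer loop
      vertex 10.9 23.4 0.0
      vertex 4.2 20.7 0.0
      vertex 4.2 20.7 28.9
    endloop
  endfacet
  facet normal -0.3738 0.9275 0.0000
    outer loop
      vertex 10.9 23.4 0.0
      vertex 4.2 20.7 28.9
      vertex 10.9 23.4 28.9
    endloop
  endfacet
  facet normal -0.8488 0.5287 0.0000
    outer loop
      vertex 4.2 20.7 0.0
      vertex 0.4 14.6 0.0
      vertex 0.4 14.6 28.9
    endloop
  endfacet
  facet normal -0.8488 0.5287 0.0000
    outer loop
      vertex 4.2 20.7 0.0
      vertex 0.4 14.6 28.9
      vertex 4.2 20.7 28.9
    endloop
  endfacet
  facet normal -0.9985 -0.0547 0.0000
    outer loop
      vertex 0.4 14.6 0.0
      vertex 0.8 7.3 0.0
      vertex 0.8 7.3 28.9
    endloop
  endfacet
  facet normal -0.9985 -0.0547 0.0000
    outer loop
      vertex 0.4 14.6 0.0
      vertex 0.8 7.3 28.9
      vertex 0.4 14.6 28.9
    endloop
  endfacet
  facet normal -0.7602 -0.6497 0.0000
    outer loop
      vertex 0.8 7.3 0.0
      vertex 5.5 1.8 0.0
      vertex 5.5 1.8 28.9
    endloop
  endfacet
  facet normal -0.7602 -0.6497 0.0000
    outer loop
      vertex 0.8 7.3 0.0
      vertex 5.5 1.8 28.9
      vertex 0.8 7.3 28.9
    endloop
  endfacet
  facet normal -0.2490 -0.9685 0.0000
    outer loop
      vertex 5.5 1.8 0.0
      vertex 12.5 0.0 0.0
      vertex 12.5 0.0 28.9
    endloop
  endfacet
  facet normal -0.2490 -0.9685 0.0000
    outer loop
      vertex 5.5 1.8 0.0
      vertex 12.5 0.0 28.9
      vertex 5.5 1.8 28.9
    endloop
  endfacet
  facet normal 0.3738 -0.9275 0.0000
    outer loop
      vertex 12.5 0.0 0.0
      vertex 19.2 2.7 0.0
      vertex 19.2 2.7 28.9
    endloop
  endfacet
  facet normal 0.3738 -0.9275 0.0000
    outer loop
      vertex 12.5 0.0 0.0
      vertex 19.2 2.7 28.9
      vertex 12.5 0.0 28.9
    endloop
  endfacet
  facet normal 0.8488 -0.5287 0.0000
    outer loop
      vertex 19.2 2.7 0.0
      vertex 23.0 8.8 0.0
      vertex 23.0 8.8 28.9
    endloop
  endfacet
  facet normal 0.8488 -0.5287 0.0000
    outer loop
      vertex 19.2 2.7 0.0
      vertex 23.0 8.8 28.9
      vertex 19.2 2.7 28.9
    endloop
  endfacet
  facet normal 0.9985 0.0547 0.0000
    outer loop
      vertex 23.0 8.8 0.0
      vertex 22.6 16.1 0.0
      vertex 22.6 16.1 28.9
    endloop
  endfacet
  facet normal 0.9985 0.0547 0.0000
    outer loop
      vertex 23.0 8.8 0.0
      vertex 22.6 16.1 28.9
      vertex 23.0 8.8 28.9
    endloop
  endfacet
endsolid part

The G0 Z moves step by Δz≈4.8 mm. Every layer's G1 loop is the same polygon, so the solid is a straight extrusion of it from z=0 to z≈28.9. Closing with flat bottom and top caps and triangulating gives 36 facets — a regular 10-sided prism (a cylinder approximated with 10 flat sides), circumscribed radius ≈ 11.7 mm, height ≈ 28.9 mm.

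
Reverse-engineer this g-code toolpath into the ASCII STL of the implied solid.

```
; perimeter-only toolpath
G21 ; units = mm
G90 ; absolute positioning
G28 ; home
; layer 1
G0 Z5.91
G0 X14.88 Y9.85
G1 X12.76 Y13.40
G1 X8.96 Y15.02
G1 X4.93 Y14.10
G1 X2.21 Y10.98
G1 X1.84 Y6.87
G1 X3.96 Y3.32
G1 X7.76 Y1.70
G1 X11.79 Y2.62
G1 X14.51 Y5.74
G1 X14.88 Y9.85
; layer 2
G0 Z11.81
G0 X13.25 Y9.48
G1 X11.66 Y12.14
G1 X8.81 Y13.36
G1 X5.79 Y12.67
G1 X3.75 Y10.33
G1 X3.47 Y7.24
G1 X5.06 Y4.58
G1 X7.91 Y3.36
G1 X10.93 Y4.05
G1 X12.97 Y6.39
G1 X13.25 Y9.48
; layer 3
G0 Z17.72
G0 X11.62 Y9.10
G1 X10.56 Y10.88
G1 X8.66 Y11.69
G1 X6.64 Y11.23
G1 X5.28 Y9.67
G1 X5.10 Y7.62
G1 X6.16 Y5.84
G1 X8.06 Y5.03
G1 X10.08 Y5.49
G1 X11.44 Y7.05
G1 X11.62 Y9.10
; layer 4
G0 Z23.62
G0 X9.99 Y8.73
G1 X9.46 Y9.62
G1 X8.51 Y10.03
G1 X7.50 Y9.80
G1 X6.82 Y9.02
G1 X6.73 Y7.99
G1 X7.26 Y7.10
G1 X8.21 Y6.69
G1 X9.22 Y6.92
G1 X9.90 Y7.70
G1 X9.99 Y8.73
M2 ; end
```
solid part
  facet normal 0.0000 0.0000 -1.0000
    outer loop
      vertex 9.11 16.69 0.00
      vertex 13.86 14.66 0.00
      vertex 16.51 10.22 0.00
    endloop
  endfacet
  facet normal 0.0000 0.0000 -1.0000
    outer loop
      vertex 4.07 15.54 0.00
      vertex 9.11 16.69 0.00
      vertex 16.51 10.22 0.00
    endloop
  endfacet
  facet normal 0.0000 0.0000 -1.0000
    outer loop
      vertex 0.67 11.64 0.00
      vertex 4.07 15.54 0.00
      vertex 16.51 10.22 0.00
    endloop
  endfacet
  facet normal 0.0000 0.0000 -1.0000
    outer loop
      vertex 0.21 6.50 0.00
      vertex 0.67 11.64 0.00
      vertex 16.51 10.22 0.00
    endloop
  endfacet
  facet normal 0.0000 0.0000 -1.0000
    outer loop
      vertex 2.86 2.06 0.00
      vertex 0.21 6.50 0.00
      vertex 16.51 10.22 0.00
    endloop
  endfacet
  facet normal 0.0000 0.0000 -1.0000
    outer loop
      vertex 7.61 0.03 0.00
      vertex 2.86 2.06 0.00
      vertex 16.51 10.22 0.00
    endloop
  endfacet
  facet normal 0.0000 0.0000 -1.0000
    outer loop
      vertex 12.65 1.18 0.00
      vertex 7.61 0.03 0.00
      vertex 16.51 10.22 0.00
    endloop
  endfacet
  facet normal 0.0000 0.0000 -1.0000
    outer loop
      vertex 16.05 5.08 0.00
      vertex 12.65 1.18 0.00
      vertex 16.51 10.22 0.00
    endloop
  endfacet
  facet normal 0.8292 0.4949 0.2600
    outer loop
      vertex 16.51 10.22 0.00
      vertex 13.86 14.66 0.00
      vertex 8.36 8.36 29.53
    endloop
  endfacet
  facet normal 0.3795 0.8879 0.2601
    outer loop
      vertex 13.86 14.66 0.00
      vertex 9.11 16.69 0.00
      vertex 8.36 8.36 29.53
    endloop
  endfacet
  facet normal -0.2148 0.9414 0.2601
    outer loop
      vertex 9.11 16.69 0.00
      vertex 4.07 15.54 0.00
      vertex 8.36 8.36 29.53
    endloop
  endfacet
  facet normal -0.7278 0.6345 0.2600
    outer loop
      vertex 4.07 15.54 0.00
      vertex 0.67 11.64 0.00
      vertex 8.36 8.36 29.53
    endloop
  endfacet
  facet normal -0.9618 0.0861 0.2600
    outer loop
      vertex 0.67 11.64 0.00
      vertex 0.21 6.50 0.00
      vertex 8.36 8.36 29.53
    endloop
  endfacet
  facet normal -0.8292 -0.4949 0.2600
    outer loop
      vertex 0.21 6.50 0.00
      vertex 2.86 2.06 0.00
      vertex 8.36 8.36 29.53
    endloop
  endfacet
  facet normal -0.3795 -0.8879 0.2601
    outer loop
      vertex 2.86 2.06 0.00
      vertex 7.61 0.03 0.00
      vertex 8.36 8.36 29.53
    endloop
  endfacet
  facet normal 0.2148 -0.9414 0.2601
    outer loop
      vertex 7.61 0.03 0.00
      vertex 12.65 1.18 0.00
      vertex 8.36 8.36 29.53
    endloop
  endfacet
  facet normal 0.7278 -0.6345 0.2600
    outer loop
      vertex 12.65 1.18 0.00
      vertex 16.05 5.08 0.00
      vertex 8.36 8.36 29.53
    endloop
  endfacet
  facet normal 0.9618 -0.0861 0.2600
    outer loop
      vertex 16.05 5.08 0.00
      vertex 16.51 10.22 0.00
      vertex 8.36 8.36 29.53
    endloop
  endfacet
endsolid part

The G0 Z moves step by Δz≈5.91 mm. The G1 loops shrink linearly with z, so the solid tapers from its base footprint up to z≈29.5. Closing with a flat bottom cap and the tapered top and triangulating gives 18 facets — a regular 10-sided pyramid, base circumscribed radius ≈ 8.36 mm, apex at z ≈ 29.5 mm.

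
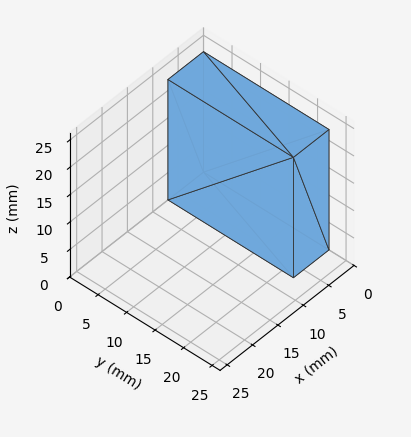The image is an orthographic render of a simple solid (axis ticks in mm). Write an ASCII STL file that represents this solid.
Reading the render: the shape is a rectangular box, roughly 7 × 22 mm footprint and 22 mm tall (dimensions read to the nearest mm from the axis ticks). For the STL, each face is triangulated and given an outward normal.

solid part
  facet normal 0.0000 0.0000 -1.0000
    outer loop
      vertex 7.000 22.000 0.000
      vertex 7.000 0.000 0.000
      vertex 0.000 0.000 0.000
    endloop
  endfacet
  facet normal 0.0000 0.0000 -1.0000
    outer loop
      vertex 0.000 22.000 0.000
      vertex 7.000 22.000 0.000
      vertex 0.000 0.000 0.000
    endloop
  endfacet
  facet normal 0.0000 0.0000 1.0000
    outer loop
      vertex 0.000 0.000 22.000
      vertex 7.000 0.000 22.000
      vertex 7.000 22.000 22.000
    endloop
  endfacet
  facet normal 0.0000 0.0000 1.0000
    outer loop
      vertex 0.000 0.000 22.000
      vertex 7.000 22.000 22.000
      vertex 0.000 22.000 22.000
    endloop
  endfacet
  facet normal 0.0000 -1.0000 0.0000
    outer loop
      vertex 0.000 0.000 0.000
      vertex 7.000 0.000 0.000
      vertex 7.000 0.000 22.000
    endloop
  endfacet
  facet normal 0.0000 -1.0000 0.0000
    outer loop
      vertex 0.000 0.000 0.000
      vertex 7.000 0.000 22.000
      vertex 0.000 0.000 22.000
    endloop
  endfacet
  facet normal 0.0000 1.0000 0.0000
    outer loop
      vertex 7.000 22.000 22.000
      vertex 7.000 22.000 0.000
      vertex 0.000 22.000 0.000
    endloop
  endfacet
  facet normal 0.0000 1.0000 0.0000
    outer loop
      vertex 0.000 22.000 22.000
      vertex 7.000 22.000 22.000
      vertex 0.000 22.000 0.000
    endloop
  endfacet
  facet normal -1.0000 0.0000 0.0000
    outer loop
      vertex 0.000 22.000 22.000
      vertex 0.000 22.000 0.000
      vertex 0.000 0.000 0.000
    endloop
  endfacet
  facet normal -1.0000 0.0000 0.0000
    outer loop
      vertex 0.000 0.000 22.000
      vertex 0.000 22.000 22.000
      vertex 0.000 0.000 0.000
    endloop
  endfacet
  facet normal 1.0000 0.0000 0.0000
    outer loop
      vertex 7.000 0.000 0.000
      vertex 7.000 22.000 0.000
      vertex 7.000 22.000 22.000
    endloop
  endfacet
  facet normal 1.0000 0.0000 0.0000
    outer loop
      vertex 7.000 0.000 0.000
      vertex 7.000 22.000 22.000
      vertex 7.000 0.000 22.000
    endloop
  endfacet
endsolid part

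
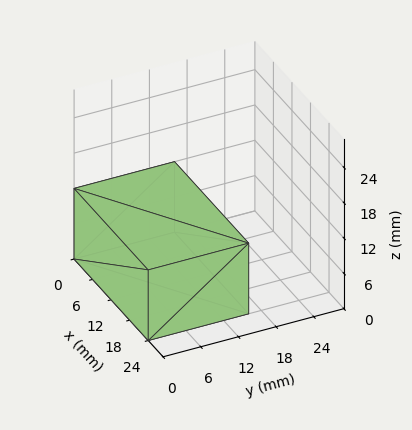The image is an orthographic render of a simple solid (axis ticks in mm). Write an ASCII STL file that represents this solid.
Reading the render: the shape is a rectangular box, roughly 24 × 16 mm footprint and 12 mm tall (dimensions read to the nearest mm from the axis ticks). For the STL, each face is triangulated and given an outward normal.

solid part
  facet normal 0.0000 0.0000 -1.0000
    outer loop
      vertex 24.00 16.00 0.00
      vertex 24.00 0.00 0.00
      vertex 0.00 0.00 0.00
    endloop
  endfacet
  facet normal 0.0000 0.0000 -1.0000
    outer loop
      vertex 0.00 16.00 0.00
      vertex 24.00 16.00 0.00
      vertex 0.00 0.00 0.00
    endloop
  endfacet
  facet normal 0.0000 0.0000 1.0000
    outer loop
      vertex 0.00 0.00 12.00
      vertex 24.00 0.00 12.00
      vertex 24.00 16.00 12.00
    endloop
  endfacet
  facet normal 0.0000 0.0000 1.0000
    outer loop
      vertex 0.00 0.00 12.00
      vertex 24.00 16.00 12.00
      vertex 0.00 16.00 12.00
    endloop
  endfacet
  facet normal 0.0000 -1.0000 0.0000
    outer loop
      vertex 0.00 0.00 0.00
      vertex 24.00 0.00 0.00
      vertex 24.00 0.00 12.00
    endloop
  endfacet
  facet normal 0.0000 -1.0000 0.0000
    outer loop
      vertex 0.00 0.00 0.00
      vertex 24.00 0.00 12.00
      vertex 0.00 0.00 12.00
    endloop
  endfacet
  facet normal 0.0000 1.0000 0.0000
    outer loop
      vertex 24.00 16.00 12.00
      vertex 24.00 16.00 0.00
      vertex 0.00 16.00 0.00
    endloop
  endfacet
  facet normal 0.0000 1.0000 0.0000
    outer loop
      vertex 0.00 16.00 12.00
      vertex 24.00 16.00 12.00
      vertex 0.00 16.00 0.00
    endloop
  endfacet
  facet normal -1.0000 0.0000 0.0000
    outer loop
      vertex 0.00 16.00 12.00
      vertex 0.00 16.00 0.00
      vertex 0.00 0.00 0.00
    endloop
  endfacet
  facet normal -1.0000 0.0000 0.0000
    outer loop
      vertex 0.00 0.00 12.00
      vertex 0.00 16.00 12.00
      vertex 0.00 0.00 0.00
    endloop
  endfacet
  facet normal 1.0000 0.0000 0.0000
    outer loop
      vertex 24.00 0.00 0.00
      vertex 24.00 16.00 0.00
      vertex 24.00 16.00 12.00
    endloop
  endfacet
  facet normal 1.0000 0.0000 0.0000
    outer loop
      vertex 24.00 0.00 0.00
      vertex 24.00 16.00 12.00
      vertex 24.00 0.00 12.00
    endloop
  endfacet
endsolid part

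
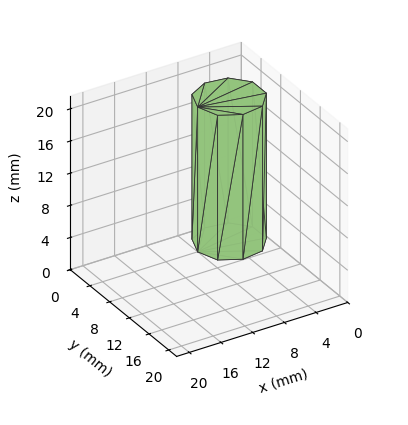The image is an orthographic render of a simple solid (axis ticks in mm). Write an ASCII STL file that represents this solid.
Reading the render: the shape is a regular 9-sided prism (a cylinder approximated with 9 flat sides), circumscribed radius ≈ 4 mm, height ≈ 18 mm (dimensions read to the nearest mm from the axis ticks). For the STL, each face is triangulated and given an outward normal.

solid part
  facet normal 0.0000 0.0000 -1.0000
    outer loop
      vertex 4.7 7.9 0.0
      vertex 7.1 6.6 0.0
      vertex 8.0 4.0 0.0
    endloop
  endfacet
  facet normal 0.0000 0.0000 -1.0000
    outer loop
      vertex 2.0 7.5 0.0
      vertex 4.7 7.9 0.0
      vertex 8.0 4.0 0.0
    endloop
  endfacet
  facet normal 0.0000 0.0000 -1.0000
    outer loop
      vertex 0.2 5.4 0.0
      vertex 2.0 7.5 0.0
      vertex 8.0 4.0 0.0
    endloop
  endfacet
  facet normal 0.0000 0.0000 -1.0000
    outer loop
      vertex 0.2 2.6 0.0
      vertex 0.2 5.4 0.0
      vertex 8.0 4.0 0.0
    endloop
  endfacet
  facet normal 0.0000 0.0000 -1.0000
    outer loop
      vertex 2.0 0.5 0.0
      vertex 0.2 2.6 0.0
      vertex 8.0 4.0 0.0
    endloop
  endfacet
  facet normal 0.0000 0.0000 -1.0000
    outer loop
      vertex 4.7 0.1 0.0
      vertex 2.0 0.5 0.0
      vertex 8.0 4.0 0.0
    endloop
  endfacet
  facet normal 0.0000 0.0000 -1.0000
    outer loop
      vertex 7.1 1.4 0.0
      vertex 4.7 0.1 0.0
      vertex 8.0 4.0 0.0
    endloop
  endfacet
  facet normal 0.0000 0.0000 1.0000
    outer loop
      vertex 8.0 4.0 18.0
      vertex 7.1 6.6 18.0
      vertex 4.7 7.9 18.0
    endloop
  endfacet
  facet normal 0.0000 0.0000 1.0000
    outer loop
      vertex 8.0 4.0 18.0
      vertex 4.7 7.9 18.0
      vertex 2.0 7.5 18.0
    endloop
  endfacet
  facet normal 0.0000 0.0000 1.0000
    outer loop
      vertex 8.0 4.0 18.0
      vertex 2.0 7.5 18.0
      vertex 0.2 5.4 18.0
    endloop
  endfacet
  facet normal 0.0000 0.0000 1.0000
    outer loop
      vertex 8.0 4.0 18.0
      vertex 0.2 5.4 18.0
      vertex 0.2 2.6 18.0
    endloop
  endfacet
  facet normal 0.0000 0.0000 1.0000
    outer loop
      vertex 8.0 4.0 18.0
      vertex 0.2 2.6 18.0
      vertex 2.0 0.5 18.0
    endloop
  endfacet
  facet normal 0.0000 0.0000 1.0000
    outer loop
      vertex 8.0 4.0 18.0
      vertex 2.0 0.5 18.0
      vertex 4.7 0.1 18.0
    endloop
  endfacet
  facet normal 0.0000 0.0000 1.0000
    outer loop
      vertex 8.0 4.0 18.0
      vertex 4.7 0.1 18.0
      vertex 7.1 1.4 18.0
    endloop
  endfacet
  facet normal 0.9450 0.3271 0.0000
    outer loop
      vertex 8.0 4.0 0.0
      vertex 7.1 6.6 0.0
      vertex 7.1 6.6 18.0
    endloop
  endfacet
  facet normal 0.9450 0.3271 0.0000
    outer loop
      vertex 8.0 4.0 0.0
      vertex 7.1 6.6 18.0
      vertex 8.0 4.0 18.0
    endloop
  endfacet
  facet normal 0.4763 0.8793 0.0000
    outer loop
      vertex 7.1 6.6 0.0
      vertex 4.7 7.9 0.0
      vertex 4.7 7.9 18.0
    endloop
  endfacet
  facet normal 0.4763 0.8793 0.0000
    outer loop
      vertex 7.1 6.6 0.0
      vertex 4.7 7.9 18.0
      vertex 7.1 6.6 18.0
    endloop
  endfacet
  facet normal -0.1465 0.9892 0.0000
    outer loop
      vertex 4.7 7.9 0.0
      vertex 2.0 7.5 0.0
      vertex 2.0 7.5 18.0
    endloop
  endfacet
  facet normal -0.1465 0.9892 0.0000
    outer loop
      vertex 4.7 7.9 0.0
      vertex 2.0 7.5 18.0
      vertex 4.7 7.9 18.0
    endloop
  endfacet
  facet normal -0.7593 0.6508 0.0000
    outer loop
      vertex 2.0 7.5 0.0
      vertex 0.2 5.4 0.0
      vertex 0.2 5.4 18.0
    endloop
  endfacet
  facet normal -0.7593 0.6508 0.0000
    outer loop
      vertex 2.0 7.5 0.0
      vertex 0.2 5.4 18.0
      vertex 2.0 7.5 18.0
    endloop
  endfacet
  facet normal -1.0000 0.0000 0.0000
    outer loop
      vertex 0.2 5.4 0.0
      vertex 0.2 2.6 0.0
      vertex 0.2 2.6 18.0
    endloop
  endfacet
  facet normal -1.0000 0.0000 0.0000
    outer loop
      vertex 0.2 5.4 0.0
      vertex 0.2 2.6 18.0
      vertex 0.2 5.4 18.0
    endloop
  endfacet
  facet normal -0.7593 -0.6508 0.0000
    outer loop
      vertex 0.2 2.6 0.0
      vertex 2.0 0.5 0.0
      vertex 2.0 0.5 18.0
    endloop
  endfacet
  facet normal -0.7593 -0.6508 0.0000
    outer loop
      vertex 0.2 2.6 0.0
      vertex 2.0 0.5 18.0
      vertex 0.2 2.6 18.0
    endloop
  endfacet
  facet normal -0.1465 -0.9892 0.0000
    outer loop
      vertex 2.0 0.5 0.0
      vertex 4.7 0.1 0.0
      vertex 4.7 0.1 18.0
    endloop
  endfacet
  facet normal -0.1465 -0.9892 0.0000
    outer loop
      vertex 2.0 0.5 0.0
      vertex 4.7 0.1 18.0
      vertex 2.0 0.5 18.0
    endloop
  endfacet
  facet normal 0.4763 -0.8793 0.0000
    outer loop
      vertex 4.7 0.1 0.0
      vertex 7.1 1.4 0.0
      vertex 7.1 1.4 18.0
    endloop
  endfacet
  facet normal 0.4763 -0.8793 0.0000
    outer loop
      vertex 4.7 0.1 0.0
      vertex 7.1 1.4 18.0
      vertex 4.7 0.1 18.0
    endloop
  endfacet
  facet normal 0.9450 -0.3271 0.0000
    outer loop
      vertex 7.1 1.4 0.0
      vertex 8.0 4.0 0.0
      vertex 8.0 4.0 18.0
    endloop
  endfacet
  facet normal 0.9450 -0.3271 0.0000
    outer loop
      vertex 7.1 1.4 0.0
      vertex 8.0 4.0 18.0
      vertex 7.1 1.4 18.0
    endloop
  endfacet
endsolid part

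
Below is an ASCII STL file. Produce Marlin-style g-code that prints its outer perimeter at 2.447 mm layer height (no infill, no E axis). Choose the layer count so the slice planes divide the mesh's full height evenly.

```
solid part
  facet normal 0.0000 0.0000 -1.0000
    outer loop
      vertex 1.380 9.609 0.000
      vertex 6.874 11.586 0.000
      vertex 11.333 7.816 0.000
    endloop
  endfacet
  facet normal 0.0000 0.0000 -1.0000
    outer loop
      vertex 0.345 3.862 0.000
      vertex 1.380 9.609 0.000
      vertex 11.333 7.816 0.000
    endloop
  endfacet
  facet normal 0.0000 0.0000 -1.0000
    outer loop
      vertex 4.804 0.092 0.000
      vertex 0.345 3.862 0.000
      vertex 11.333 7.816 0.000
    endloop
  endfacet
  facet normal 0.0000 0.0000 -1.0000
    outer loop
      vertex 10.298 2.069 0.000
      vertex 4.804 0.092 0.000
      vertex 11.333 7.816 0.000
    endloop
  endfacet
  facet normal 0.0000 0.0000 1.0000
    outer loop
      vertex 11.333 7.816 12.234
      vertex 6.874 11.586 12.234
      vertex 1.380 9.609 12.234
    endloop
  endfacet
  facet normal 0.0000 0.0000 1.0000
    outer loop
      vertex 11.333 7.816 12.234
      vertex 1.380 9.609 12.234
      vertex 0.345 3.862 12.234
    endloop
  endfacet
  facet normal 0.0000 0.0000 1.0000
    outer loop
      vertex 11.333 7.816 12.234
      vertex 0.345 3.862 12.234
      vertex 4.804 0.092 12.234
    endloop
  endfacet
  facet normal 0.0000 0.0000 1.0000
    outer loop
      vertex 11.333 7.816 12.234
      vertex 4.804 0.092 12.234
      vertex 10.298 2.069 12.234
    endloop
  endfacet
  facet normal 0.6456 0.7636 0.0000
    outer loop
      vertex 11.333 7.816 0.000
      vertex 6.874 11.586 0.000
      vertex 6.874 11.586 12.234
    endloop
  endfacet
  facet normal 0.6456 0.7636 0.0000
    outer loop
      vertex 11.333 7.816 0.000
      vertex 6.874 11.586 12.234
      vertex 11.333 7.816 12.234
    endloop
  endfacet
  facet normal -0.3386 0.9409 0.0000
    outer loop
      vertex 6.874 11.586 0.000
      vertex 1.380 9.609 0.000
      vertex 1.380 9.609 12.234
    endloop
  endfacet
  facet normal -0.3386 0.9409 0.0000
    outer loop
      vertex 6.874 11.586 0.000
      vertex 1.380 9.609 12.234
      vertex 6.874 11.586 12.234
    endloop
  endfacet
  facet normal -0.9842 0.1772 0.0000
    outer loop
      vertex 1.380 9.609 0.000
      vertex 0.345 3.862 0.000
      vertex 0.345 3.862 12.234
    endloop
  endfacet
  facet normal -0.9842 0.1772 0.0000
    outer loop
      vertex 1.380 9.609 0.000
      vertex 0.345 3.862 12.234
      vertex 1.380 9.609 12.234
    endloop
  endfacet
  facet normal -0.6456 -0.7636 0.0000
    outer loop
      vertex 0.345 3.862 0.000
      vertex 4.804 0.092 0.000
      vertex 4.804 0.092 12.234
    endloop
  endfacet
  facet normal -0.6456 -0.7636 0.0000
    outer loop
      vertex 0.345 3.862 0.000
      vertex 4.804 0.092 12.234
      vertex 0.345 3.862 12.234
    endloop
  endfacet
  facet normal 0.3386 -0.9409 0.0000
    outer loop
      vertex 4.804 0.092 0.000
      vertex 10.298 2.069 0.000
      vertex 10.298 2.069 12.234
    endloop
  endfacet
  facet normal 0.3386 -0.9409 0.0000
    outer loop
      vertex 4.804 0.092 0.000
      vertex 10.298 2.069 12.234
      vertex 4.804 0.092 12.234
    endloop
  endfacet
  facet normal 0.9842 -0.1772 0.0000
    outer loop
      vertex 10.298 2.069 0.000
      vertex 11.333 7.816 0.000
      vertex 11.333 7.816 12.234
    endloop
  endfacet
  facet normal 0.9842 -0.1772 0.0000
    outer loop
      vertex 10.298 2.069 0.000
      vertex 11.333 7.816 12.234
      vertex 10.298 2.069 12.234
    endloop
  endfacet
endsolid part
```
; perimeter-only toolpath
G21 ; units = mm
G90 ; absolute positioning
G28 ; home
; layer 1
G0 Z2.447
G0 X11.333 Y7.816
G1 X6.874 Y11.586
G1 X1.380 Y9.609
G1 X0.345 Y3.862
G1 X4.804 Y0.092
G1 X10.298 Y2.069
G1 X11.333 Y7.816
; layer 2
G0 Z4.894
G0 X11.333 Y7.816
G1 X6.874 Y11.586
G1 X1.380 Y9.609
G1 X0.345 Y3.862
G1 X4.804 Y0.092
G1 X10.298 Y2.069
G1 X11.333 Y7.816
; layer 3
G0 Z7.340
G0 X11.333 Y7.816
G1 X6.874 Y11.586
G1 X1.380 Y9.609
G1 X0.345 Y3.862
G1 X4.804 Y0.092
G1 X10.298 Y2.069
G1 X11.333 Y7.816
; layer 4
G0 Z9.787
G0 X11.333 Y7.816
G1 X6.874 Y11.586
G1 X1.380 Y9.609
G1 X0.345 Y3.862
G1 X4.804 Y0.092
G1 X10.298 Y2.069
G1 X11.333 Y7.816
; layer 5
G0 Z12.234
G0 X11.333 Y7.816
G1 X6.874 Y11.586
G1 X1.380 Y9.609
G1 X0.345 Y3.862
G1 X4.804 Y0.092
G1 X10.298 Y2.069
G1 X11.333 Y7.816
M2 ; end

The solid is a regular 6-sided prism (a cylinder approximated with 6 flat sides), circumscribed radius ≈ 5.84 mm, height ≈ 12.2 mm. Slicing at Δz = 2.447 mm — 5 equal slices spanning the solid's height, so layer i sits at z = i·h/5 — gives 5 non-empty perimeters. Each is a 6-segment closed polygon; G0 lifts to the layer z and rapids to the start vertex, then G1 traces the edges.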